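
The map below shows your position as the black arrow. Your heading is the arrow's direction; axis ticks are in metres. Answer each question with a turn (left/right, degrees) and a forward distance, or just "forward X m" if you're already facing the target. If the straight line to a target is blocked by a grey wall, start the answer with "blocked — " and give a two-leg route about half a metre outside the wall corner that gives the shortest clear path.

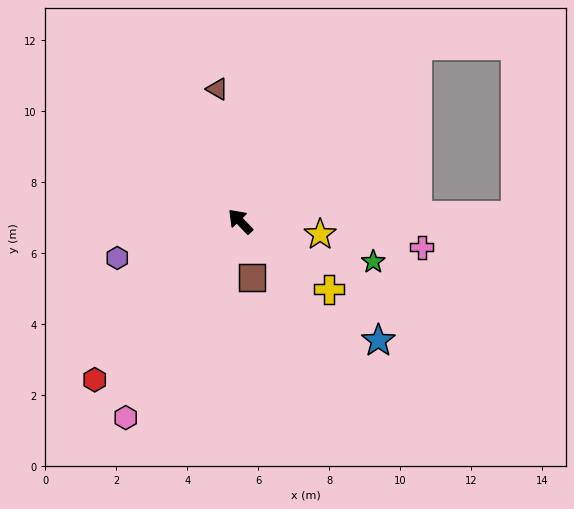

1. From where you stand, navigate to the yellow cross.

turn right 171°, forward 3.2 m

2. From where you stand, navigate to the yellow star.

turn right 143°, forward 2.3 m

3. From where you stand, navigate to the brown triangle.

turn right 34°, forward 3.8 m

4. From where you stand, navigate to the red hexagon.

turn left 94°, forward 6.1 m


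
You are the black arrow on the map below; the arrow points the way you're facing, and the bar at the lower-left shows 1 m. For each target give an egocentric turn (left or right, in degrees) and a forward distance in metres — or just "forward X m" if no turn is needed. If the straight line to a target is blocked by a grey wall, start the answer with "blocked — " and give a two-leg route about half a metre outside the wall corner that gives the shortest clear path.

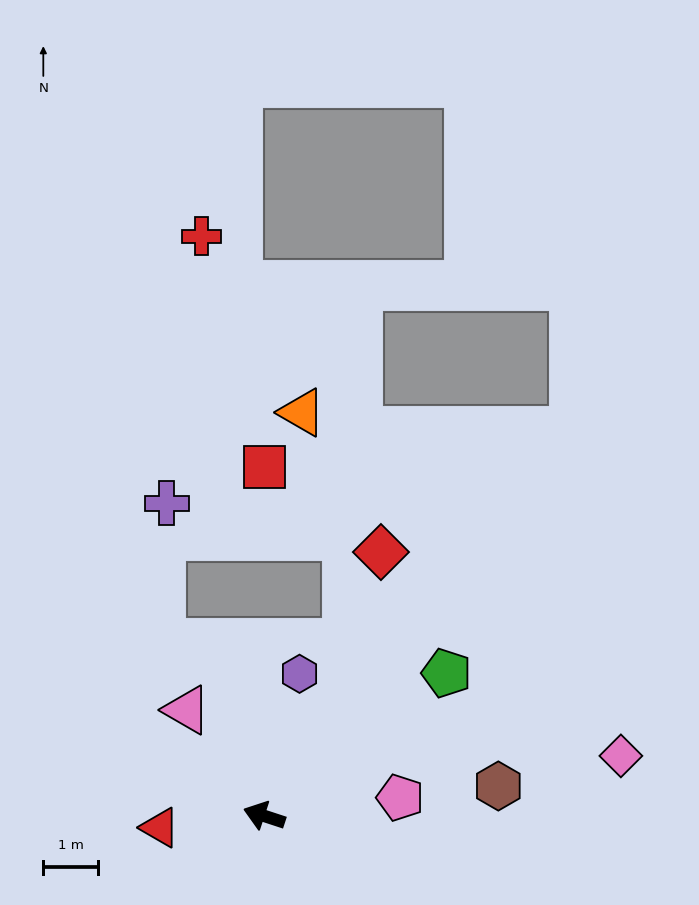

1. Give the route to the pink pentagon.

turn right 154°, forward 2.5 m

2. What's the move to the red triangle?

turn left 25°, forward 1.9 m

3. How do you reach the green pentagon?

turn right 124°, forward 4.3 m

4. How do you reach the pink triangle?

turn right 36°, forward 2.4 m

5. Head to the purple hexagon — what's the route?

turn right 86°, forward 2.7 m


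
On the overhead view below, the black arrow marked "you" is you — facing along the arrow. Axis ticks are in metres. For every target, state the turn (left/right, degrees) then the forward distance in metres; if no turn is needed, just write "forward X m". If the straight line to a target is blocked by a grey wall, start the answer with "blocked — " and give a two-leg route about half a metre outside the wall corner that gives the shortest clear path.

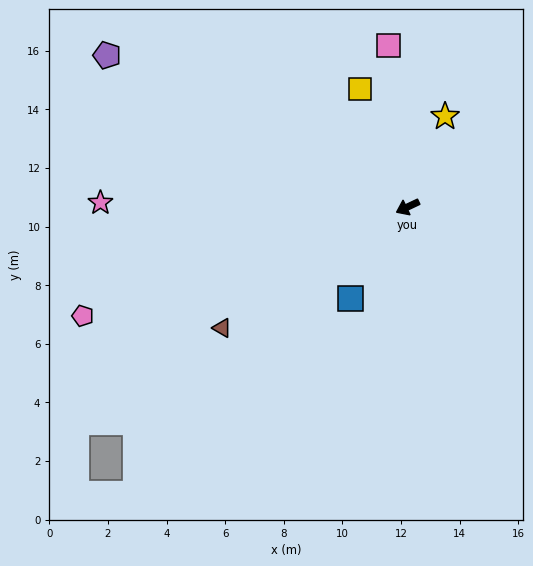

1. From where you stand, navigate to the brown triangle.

turn left 8°, forward 7.6 m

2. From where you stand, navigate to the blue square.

turn left 32°, forward 3.7 m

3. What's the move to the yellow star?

turn right 138°, forward 3.3 m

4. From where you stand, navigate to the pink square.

turn right 109°, forward 5.6 m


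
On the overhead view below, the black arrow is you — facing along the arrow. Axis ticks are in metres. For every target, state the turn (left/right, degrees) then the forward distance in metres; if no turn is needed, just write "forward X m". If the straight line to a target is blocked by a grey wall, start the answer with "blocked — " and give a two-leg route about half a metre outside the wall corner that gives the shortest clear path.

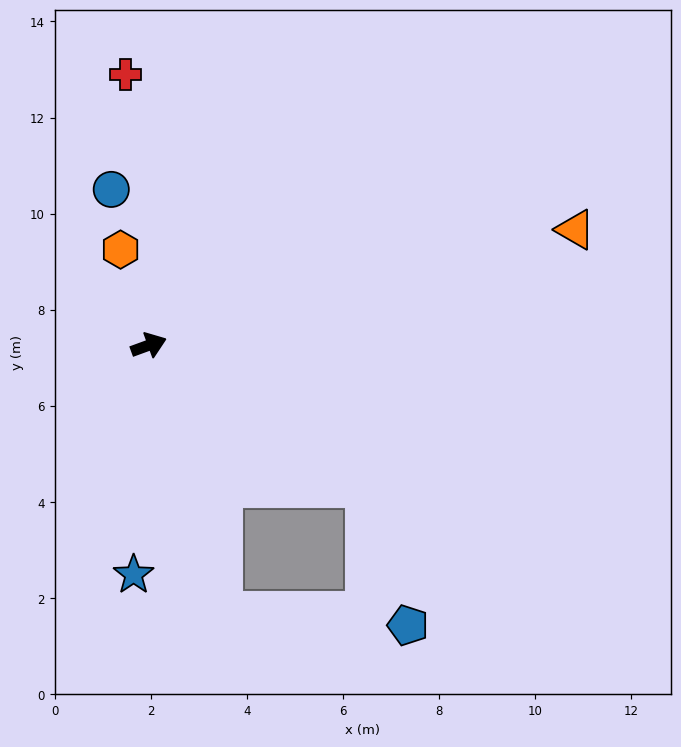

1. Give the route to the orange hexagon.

turn left 86°, forward 2.1 m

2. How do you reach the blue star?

turn right 114°, forward 4.8 m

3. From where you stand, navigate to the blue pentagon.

blocked — turn right 53°, forward 5.4 m, then turn right 40°, forward 3.0 m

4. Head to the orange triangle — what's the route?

turn right 5°, forward 9.2 m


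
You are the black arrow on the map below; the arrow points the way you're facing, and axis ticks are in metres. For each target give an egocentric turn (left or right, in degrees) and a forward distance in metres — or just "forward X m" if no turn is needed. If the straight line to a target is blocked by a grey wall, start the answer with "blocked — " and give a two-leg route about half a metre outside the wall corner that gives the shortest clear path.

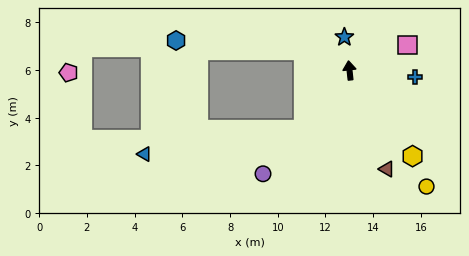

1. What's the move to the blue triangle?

blocked — turn left 136°, forward 3.1 m, then turn right 43°, forward 6.8 m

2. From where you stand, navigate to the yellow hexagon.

turn right 150°, forward 4.5 m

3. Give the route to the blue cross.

turn right 102°, forward 2.8 m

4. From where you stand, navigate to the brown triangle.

turn right 166°, forward 4.4 m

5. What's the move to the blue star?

turn left 3°, forward 1.4 m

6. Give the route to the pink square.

turn right 73°, forward 2.7 m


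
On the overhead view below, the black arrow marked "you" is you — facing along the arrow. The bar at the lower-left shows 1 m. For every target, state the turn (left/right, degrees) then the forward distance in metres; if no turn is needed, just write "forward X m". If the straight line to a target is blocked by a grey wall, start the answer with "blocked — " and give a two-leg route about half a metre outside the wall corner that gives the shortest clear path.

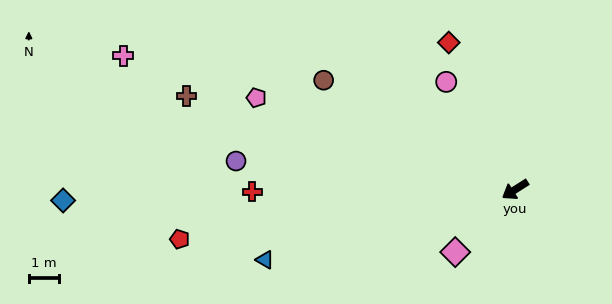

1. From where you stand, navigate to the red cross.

turn right 32°, forward 8.7 m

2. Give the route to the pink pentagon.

turn right 52°, forward 9.1 m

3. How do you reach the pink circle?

turn right 90°, forward 4.2 m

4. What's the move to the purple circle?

turn right 38°, forward 9.2 m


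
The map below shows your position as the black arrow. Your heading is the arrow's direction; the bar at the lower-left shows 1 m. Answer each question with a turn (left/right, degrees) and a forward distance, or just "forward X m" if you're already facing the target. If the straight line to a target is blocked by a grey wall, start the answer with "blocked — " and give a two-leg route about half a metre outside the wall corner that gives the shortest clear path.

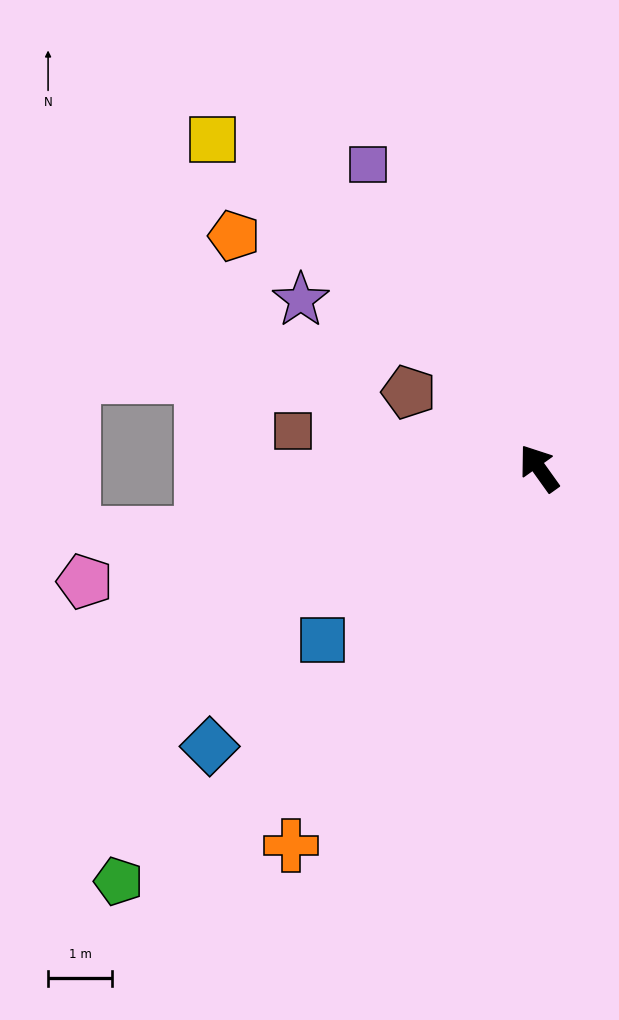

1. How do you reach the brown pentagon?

turn left 24°, forward 2.3 m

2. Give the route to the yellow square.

turn left 9°, forward 7.2 m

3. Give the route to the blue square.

turn left 93°, forward 4.3 m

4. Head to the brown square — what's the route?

turn left 46°, forward 3.9 m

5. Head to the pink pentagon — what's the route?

turn left 68°, forward 7.3 m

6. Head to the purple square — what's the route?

turn right 6°, forward 5.4 m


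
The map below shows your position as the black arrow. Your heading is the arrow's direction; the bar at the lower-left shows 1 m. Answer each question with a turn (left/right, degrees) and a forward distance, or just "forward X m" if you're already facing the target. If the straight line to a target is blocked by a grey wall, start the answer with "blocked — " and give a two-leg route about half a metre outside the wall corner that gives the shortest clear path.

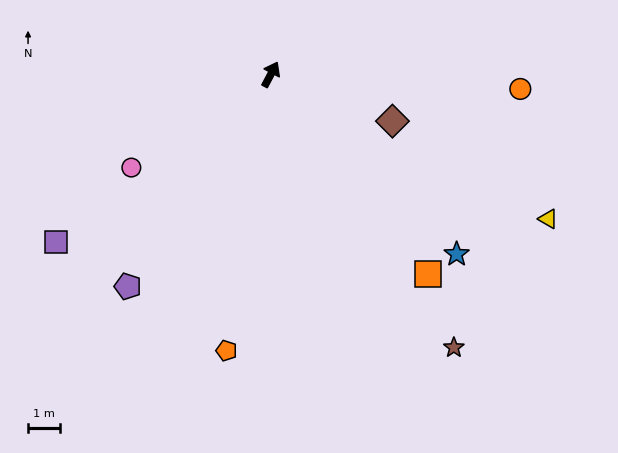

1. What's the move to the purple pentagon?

turn left 174°, forward 8.1 m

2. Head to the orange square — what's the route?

turn right 114°, forward 8.0 m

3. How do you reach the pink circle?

turn left 152°, forward 5.3 m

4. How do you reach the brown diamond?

turn right 83°, forward 4.1 m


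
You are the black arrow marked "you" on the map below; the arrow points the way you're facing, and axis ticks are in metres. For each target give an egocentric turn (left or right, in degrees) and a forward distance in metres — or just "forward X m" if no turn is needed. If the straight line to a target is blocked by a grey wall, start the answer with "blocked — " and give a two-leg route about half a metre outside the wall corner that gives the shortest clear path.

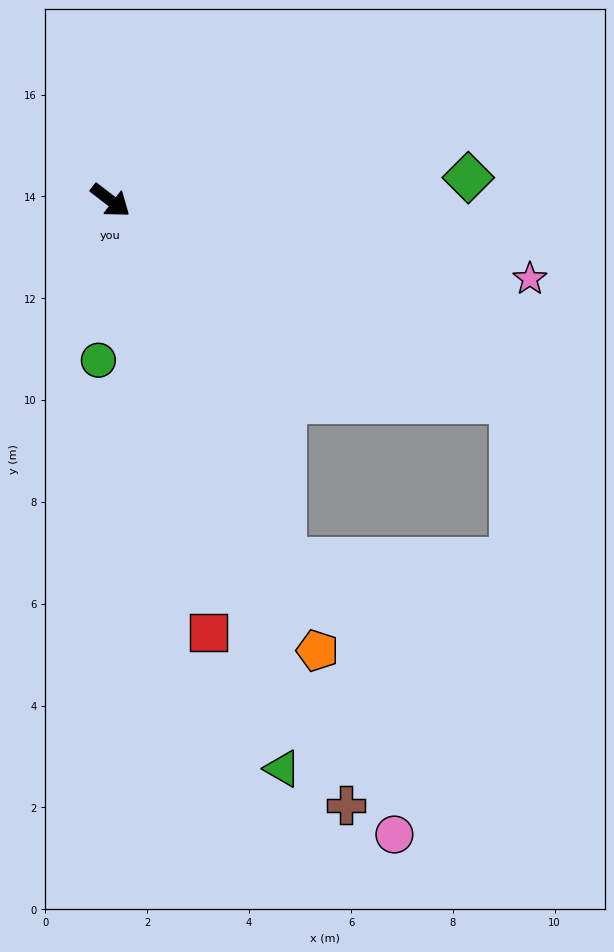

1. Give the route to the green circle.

turn right 57°, forward 3.1 m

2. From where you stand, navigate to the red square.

turn right 40°, forward 8.7 m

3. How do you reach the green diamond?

turn left 41°, forward 7.0 m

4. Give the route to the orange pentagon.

turn right 28°, forward 9.7 m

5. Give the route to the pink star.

turn left 27°, forward 8.4 m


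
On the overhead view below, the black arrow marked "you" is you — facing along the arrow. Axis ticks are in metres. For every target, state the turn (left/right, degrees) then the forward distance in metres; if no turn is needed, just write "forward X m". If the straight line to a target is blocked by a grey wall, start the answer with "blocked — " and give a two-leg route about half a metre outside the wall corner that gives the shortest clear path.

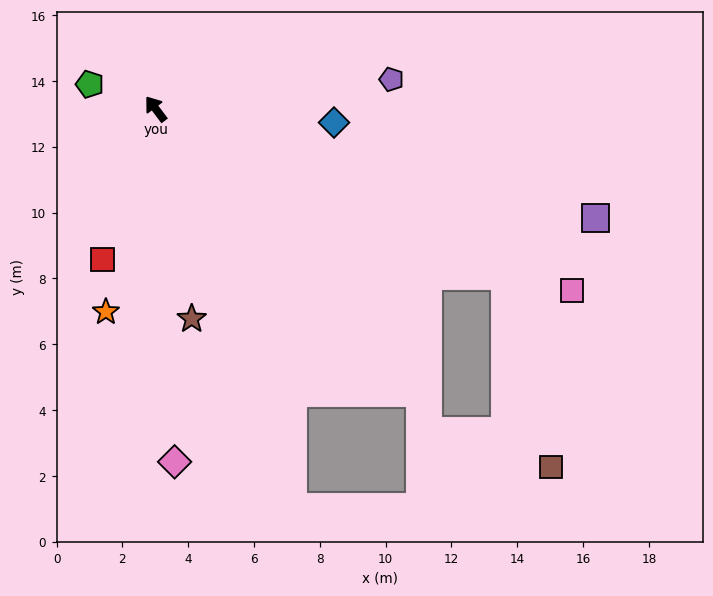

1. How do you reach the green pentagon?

turn left 33°, forward 2.1 m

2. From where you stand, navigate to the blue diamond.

turn right 131°, forward 5.4 m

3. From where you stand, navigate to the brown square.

blocked — turn right 153°, forward 11.8 m, then turn right 50°, forward 5.9 m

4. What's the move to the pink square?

turn right 151°, forward 13.8 m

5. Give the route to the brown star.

turn left 153°, forward 6.5 m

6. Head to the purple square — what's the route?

turn right 141°, forward 13.8 m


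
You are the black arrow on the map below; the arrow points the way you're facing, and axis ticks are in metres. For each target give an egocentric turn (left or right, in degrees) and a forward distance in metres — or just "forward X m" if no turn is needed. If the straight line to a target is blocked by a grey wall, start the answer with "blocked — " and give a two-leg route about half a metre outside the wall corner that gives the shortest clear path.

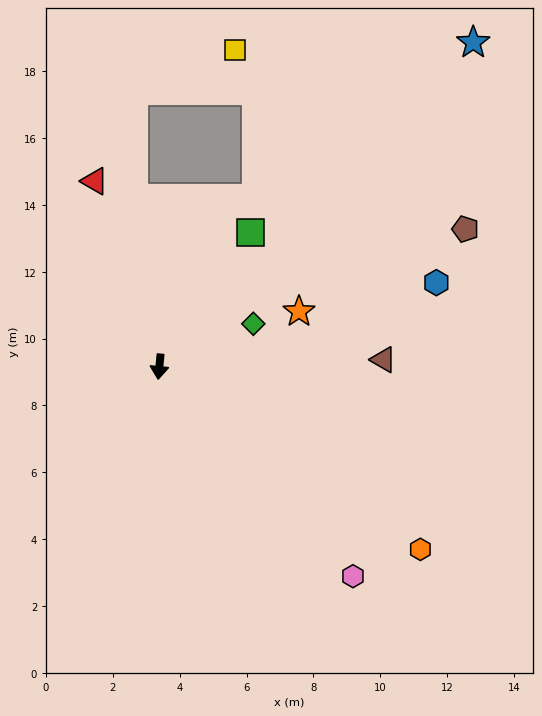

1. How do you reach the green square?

turn left 151°, forward 4.8 m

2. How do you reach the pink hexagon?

turn left 48°, forward 8.5 m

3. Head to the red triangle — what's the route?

turn right 155°, forward 5.9 m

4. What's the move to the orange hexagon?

turn left 61°, forward 9.5 m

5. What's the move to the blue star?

turn left 142°, forward 13.5 m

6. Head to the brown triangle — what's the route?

turn left 97°, forward 6.7 m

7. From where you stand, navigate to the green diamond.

turn left 120°, forward 3.1 m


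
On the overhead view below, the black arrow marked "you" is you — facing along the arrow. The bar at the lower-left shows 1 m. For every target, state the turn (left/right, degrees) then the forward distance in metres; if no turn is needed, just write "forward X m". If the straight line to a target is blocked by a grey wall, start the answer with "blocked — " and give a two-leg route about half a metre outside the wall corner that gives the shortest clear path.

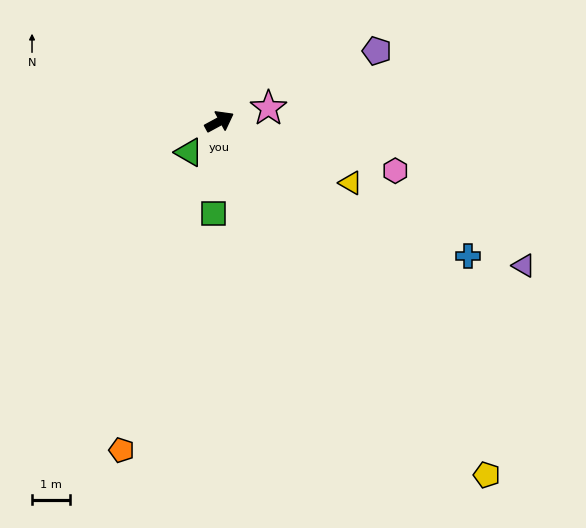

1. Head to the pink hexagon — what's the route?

turn right 44°, forward 4.8 m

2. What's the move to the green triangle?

turn right 163°, forward 1.1 m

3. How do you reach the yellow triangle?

turn right 54°, forward 3.8 m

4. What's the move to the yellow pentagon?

turn right 81°, forward 11.6 m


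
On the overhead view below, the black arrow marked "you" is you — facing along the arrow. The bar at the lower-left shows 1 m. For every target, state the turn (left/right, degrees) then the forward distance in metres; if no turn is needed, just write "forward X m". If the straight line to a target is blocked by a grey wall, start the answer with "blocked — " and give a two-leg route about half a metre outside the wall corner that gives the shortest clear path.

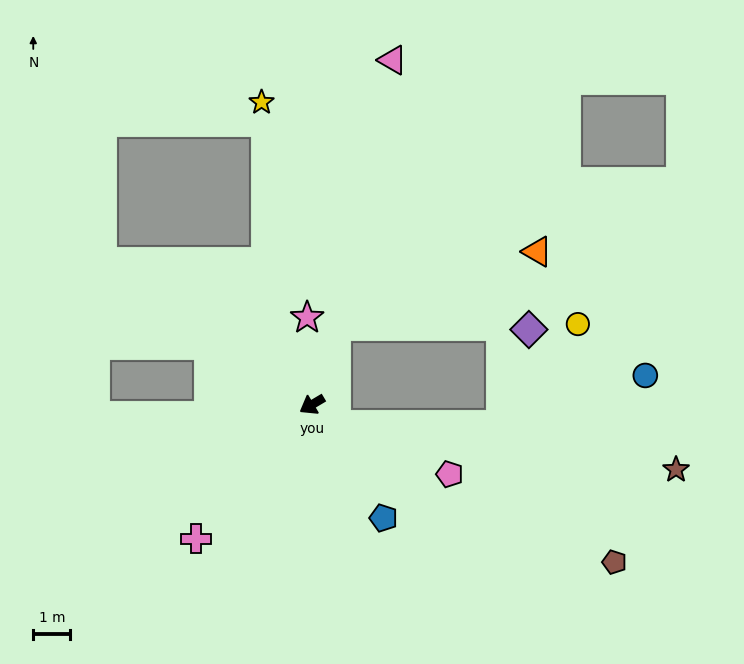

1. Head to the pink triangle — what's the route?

turn right 134°, forward 9.5 m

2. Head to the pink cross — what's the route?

turn left 18°, forward 4.8 m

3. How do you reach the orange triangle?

blocked — turn right 137°, forward 2.2 m, then turn right 54°, forward 5.8 m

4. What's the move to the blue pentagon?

turn left 91°, forward 3.6 m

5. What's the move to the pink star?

turn right 118°, forward 2.4 m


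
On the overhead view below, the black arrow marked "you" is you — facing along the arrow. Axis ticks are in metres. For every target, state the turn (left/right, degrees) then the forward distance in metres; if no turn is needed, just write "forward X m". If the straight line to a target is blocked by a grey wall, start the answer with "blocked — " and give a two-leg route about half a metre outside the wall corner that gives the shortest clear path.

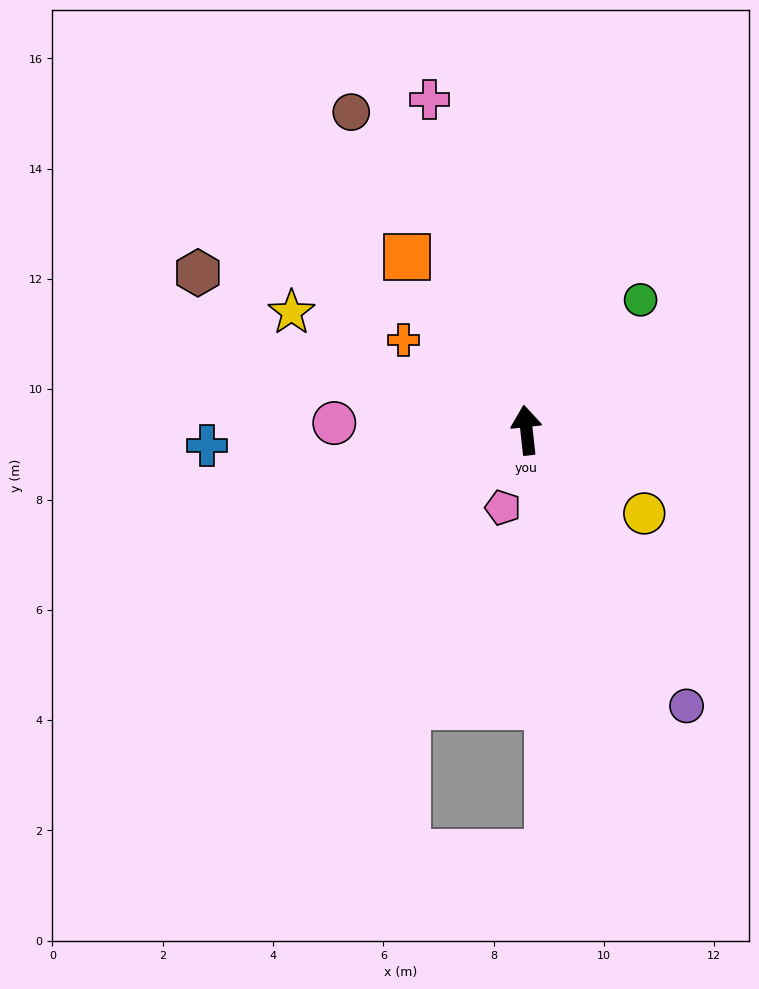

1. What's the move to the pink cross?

turn left 10°, forward 6.2 m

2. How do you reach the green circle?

turn right 47°, forward 3.1 m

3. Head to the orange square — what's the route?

turn left 28°, forward 3.8 m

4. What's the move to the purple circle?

turn right 156°, forward 5.8 m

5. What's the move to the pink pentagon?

turn left 157°, forward 1.5 m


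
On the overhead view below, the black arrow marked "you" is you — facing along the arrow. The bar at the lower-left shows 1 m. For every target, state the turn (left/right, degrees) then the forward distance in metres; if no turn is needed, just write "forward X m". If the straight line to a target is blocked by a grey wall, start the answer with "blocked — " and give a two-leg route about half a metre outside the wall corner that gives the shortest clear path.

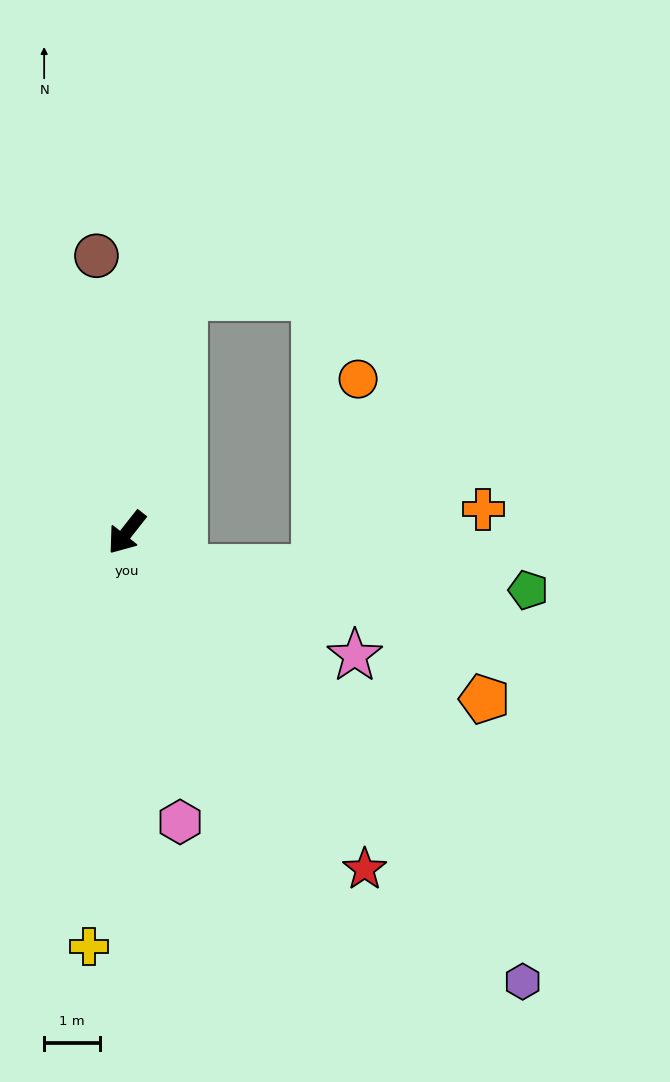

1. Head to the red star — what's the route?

turn left 74°, forward 7.4 m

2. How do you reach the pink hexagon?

turn left 49°, forward 5.3 m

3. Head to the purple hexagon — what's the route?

turn left 80°, forward 10.7 m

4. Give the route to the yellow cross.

turn left 33°, forward 7.4 m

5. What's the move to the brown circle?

turn right 135°, forward 5.0 m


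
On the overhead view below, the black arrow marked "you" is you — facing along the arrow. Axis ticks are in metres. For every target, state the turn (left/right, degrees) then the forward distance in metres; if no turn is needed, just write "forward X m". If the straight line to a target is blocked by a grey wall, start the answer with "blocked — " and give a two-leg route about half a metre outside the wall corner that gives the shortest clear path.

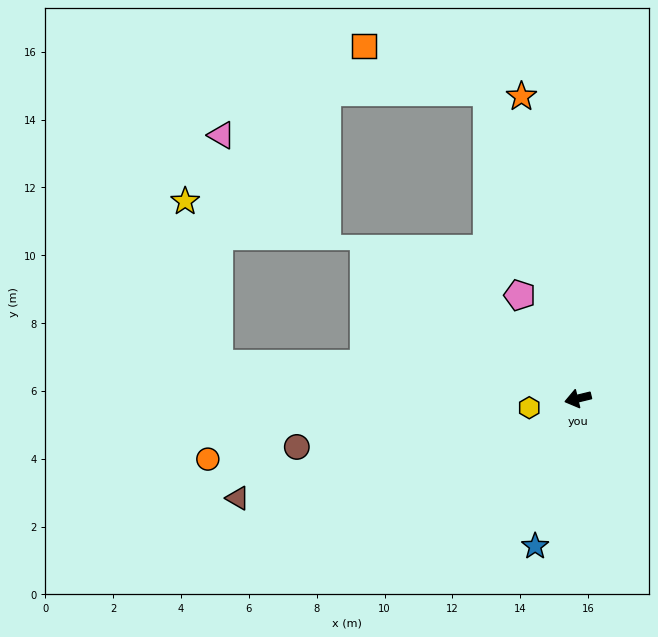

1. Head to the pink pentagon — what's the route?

turn right 74°, forward 3.5 m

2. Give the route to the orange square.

blocked — turn right 87°, forward 9.4 m, then turn left 53°, forward 3.9 m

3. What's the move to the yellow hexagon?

turn right 3°, forward 1.5 m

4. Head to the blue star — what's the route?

turn left 60°, forward 4.5 m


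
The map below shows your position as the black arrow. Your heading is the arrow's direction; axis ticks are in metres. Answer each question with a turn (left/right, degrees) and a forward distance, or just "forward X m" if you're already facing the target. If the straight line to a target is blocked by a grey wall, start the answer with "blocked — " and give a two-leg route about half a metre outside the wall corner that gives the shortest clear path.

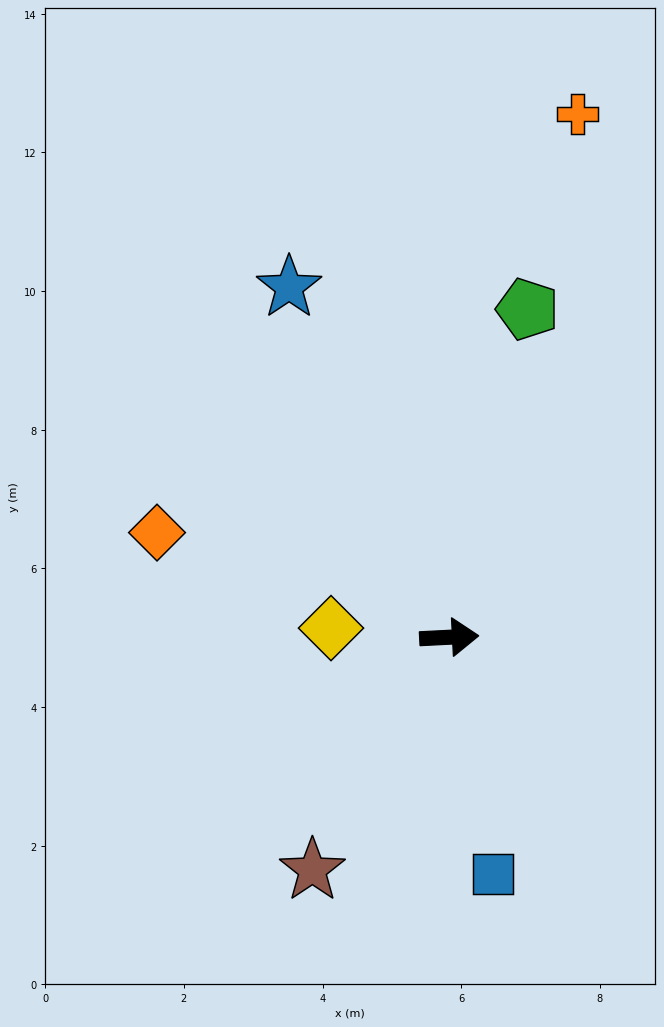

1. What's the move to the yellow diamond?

turn left 173°, forward 1.7 m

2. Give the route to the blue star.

turn left 112°, forward 5.6 m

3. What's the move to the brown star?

turn right 123°, forward 3.9 m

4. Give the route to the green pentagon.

turn left 74°, forward 4.9 m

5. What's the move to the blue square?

turn right 82°, forward 3.5 m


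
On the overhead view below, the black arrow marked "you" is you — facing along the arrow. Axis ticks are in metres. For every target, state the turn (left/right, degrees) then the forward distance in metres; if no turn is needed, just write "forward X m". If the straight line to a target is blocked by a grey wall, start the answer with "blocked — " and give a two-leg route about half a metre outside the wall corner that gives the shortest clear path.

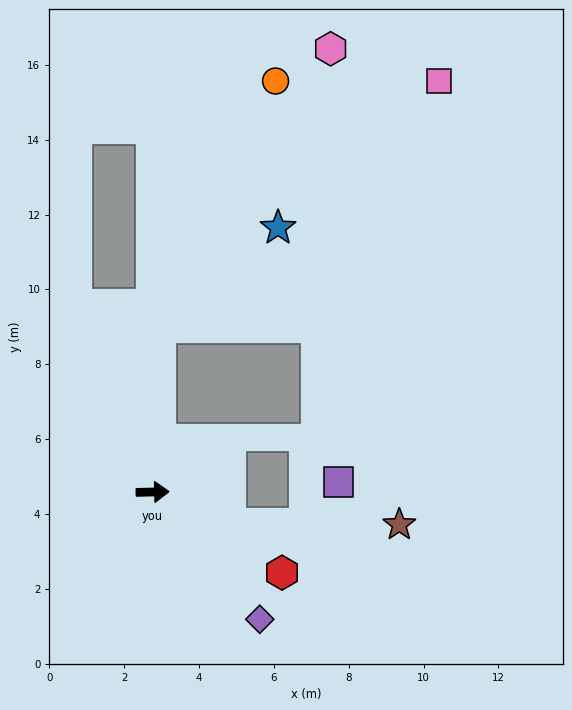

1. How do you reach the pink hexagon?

blocked — turn left 86°, forward 4.4 m, then turn right 29°, forward 8.7 m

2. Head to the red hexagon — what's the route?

turn right 33°, forward 4.1 m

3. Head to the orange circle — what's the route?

blocked — turn left 86°, forward 4.4 m, then turn right 22°, forward 7.2 m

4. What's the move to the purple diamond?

turn right 51°, forward 4.4 m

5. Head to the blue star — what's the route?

blocked — turn left 86°, forward 4.4 m, then turn right 47°, forward 4.1 m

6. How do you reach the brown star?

blocked — turn right 24°, forward 2.2 m, then turn left 22°, forward 4.5 m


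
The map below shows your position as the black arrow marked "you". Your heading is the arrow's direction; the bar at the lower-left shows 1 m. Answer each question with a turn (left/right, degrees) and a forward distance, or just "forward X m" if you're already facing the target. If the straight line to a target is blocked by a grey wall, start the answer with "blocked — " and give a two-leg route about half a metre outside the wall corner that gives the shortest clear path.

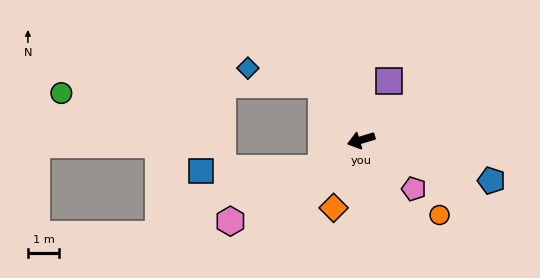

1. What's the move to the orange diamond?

turn left 51°, forward 2.3 m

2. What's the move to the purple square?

turn right 132°, forward 2.1 m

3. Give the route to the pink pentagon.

turn left 120°, forward 2.3 m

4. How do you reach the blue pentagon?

turn left 146°, forward 4.4 m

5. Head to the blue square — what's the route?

blocked — turn left 18°, forward 1.6 m, then turn right 33°, forward 3.8 m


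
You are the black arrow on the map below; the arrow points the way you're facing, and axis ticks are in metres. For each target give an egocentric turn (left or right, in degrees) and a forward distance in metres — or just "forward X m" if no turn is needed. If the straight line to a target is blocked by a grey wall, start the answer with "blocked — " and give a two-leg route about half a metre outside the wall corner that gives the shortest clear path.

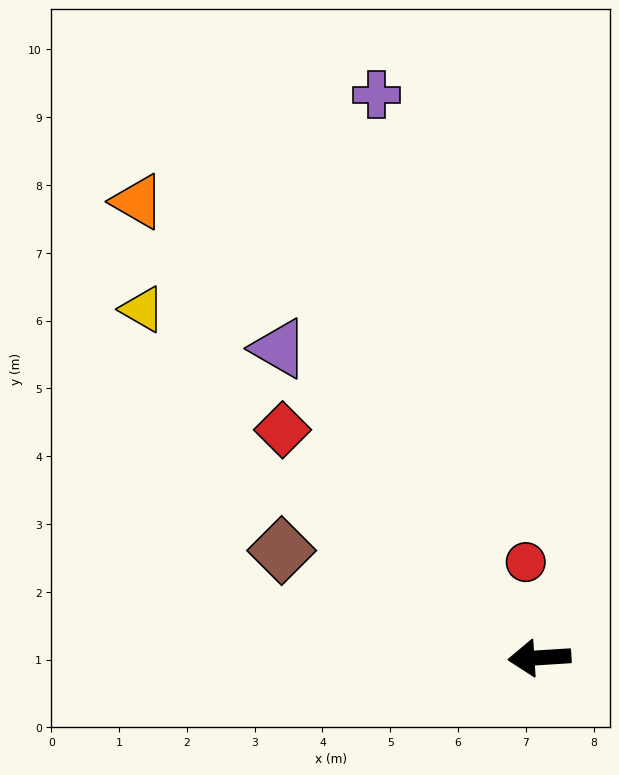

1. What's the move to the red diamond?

turn right 45°, forward 5.1 m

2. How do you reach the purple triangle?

turn right 54°, forward 6.0 m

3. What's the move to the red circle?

turn right 85°, forward 1.4 m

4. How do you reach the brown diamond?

turn right 26°, forward 4.1 m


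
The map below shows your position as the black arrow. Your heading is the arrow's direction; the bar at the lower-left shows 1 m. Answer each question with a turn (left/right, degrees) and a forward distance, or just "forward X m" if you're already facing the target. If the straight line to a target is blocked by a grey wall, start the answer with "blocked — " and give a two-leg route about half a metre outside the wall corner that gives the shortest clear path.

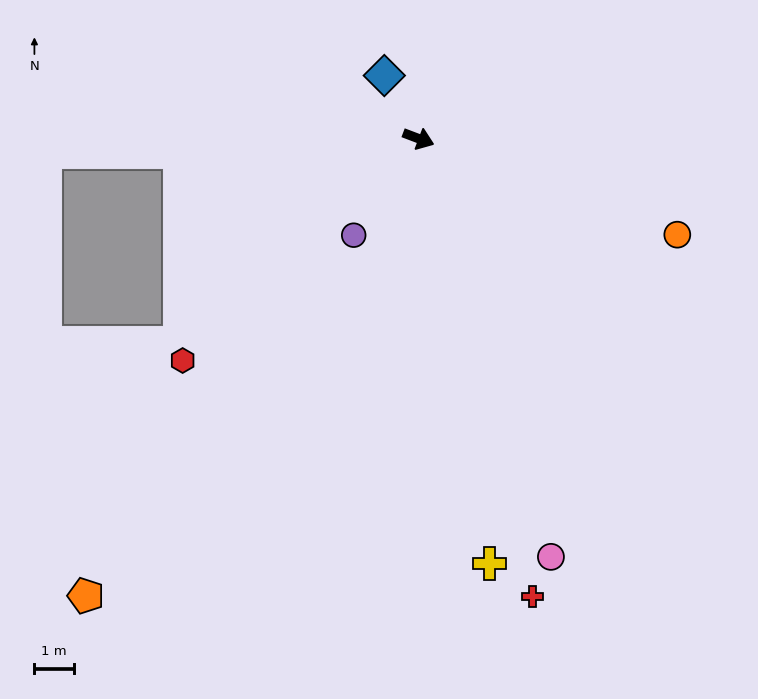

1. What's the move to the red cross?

turn right 55°, forward 11.9 m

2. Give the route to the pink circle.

turn right 52°, forward 11.1 m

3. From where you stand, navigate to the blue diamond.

turn left 139°, forward 1.8 m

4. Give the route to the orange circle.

forward 7.0 m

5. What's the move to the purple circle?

turn right 103°, forward 2.9 m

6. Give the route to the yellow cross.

turn right 60°, forward 10.9 m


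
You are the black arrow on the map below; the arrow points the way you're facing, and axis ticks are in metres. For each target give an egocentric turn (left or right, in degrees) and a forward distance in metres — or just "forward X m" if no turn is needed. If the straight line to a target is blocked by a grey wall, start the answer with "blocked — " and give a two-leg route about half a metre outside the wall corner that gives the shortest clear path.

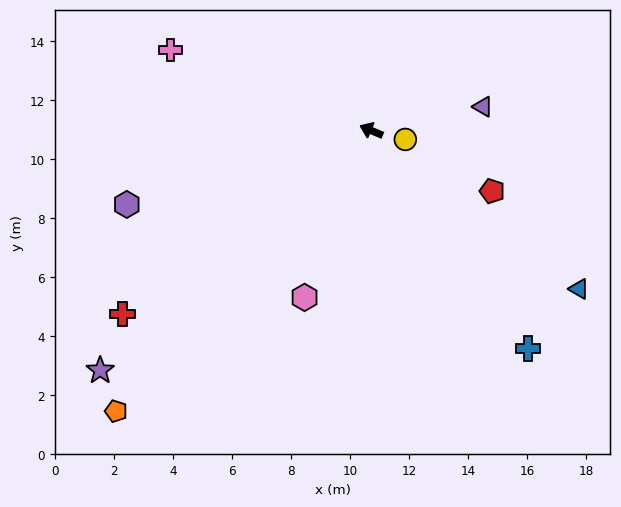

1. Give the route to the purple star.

turn left 65°, forward 12.3 m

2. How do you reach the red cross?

turn left 60°, forward 10.5 m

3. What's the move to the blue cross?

turn left 149°, forward 9.1 m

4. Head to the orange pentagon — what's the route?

turn left 71°, forward 12.9 m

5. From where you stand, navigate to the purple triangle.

turn right 145°, forward 3.9 m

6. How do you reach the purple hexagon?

turn left 40°, forward 8.7 m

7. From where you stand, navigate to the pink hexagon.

turn left 91°, forward 6.1 m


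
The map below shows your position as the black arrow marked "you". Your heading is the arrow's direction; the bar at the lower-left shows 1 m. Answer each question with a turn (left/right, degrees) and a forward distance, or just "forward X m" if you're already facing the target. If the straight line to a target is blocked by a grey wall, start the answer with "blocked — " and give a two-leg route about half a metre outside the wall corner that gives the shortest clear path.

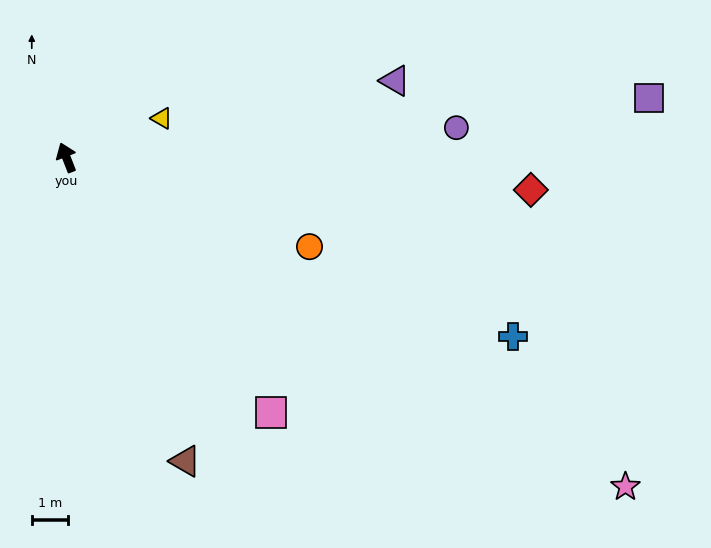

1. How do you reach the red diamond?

turn right 115°, forward 12.9 m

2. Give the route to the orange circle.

turn right 131°, forward 7.2 m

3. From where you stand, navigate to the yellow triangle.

turn right 89°, forward 2.9 m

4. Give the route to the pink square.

turn right 162°, forward 9.1 m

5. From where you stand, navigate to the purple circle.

turn right 107°, forward 10.8 m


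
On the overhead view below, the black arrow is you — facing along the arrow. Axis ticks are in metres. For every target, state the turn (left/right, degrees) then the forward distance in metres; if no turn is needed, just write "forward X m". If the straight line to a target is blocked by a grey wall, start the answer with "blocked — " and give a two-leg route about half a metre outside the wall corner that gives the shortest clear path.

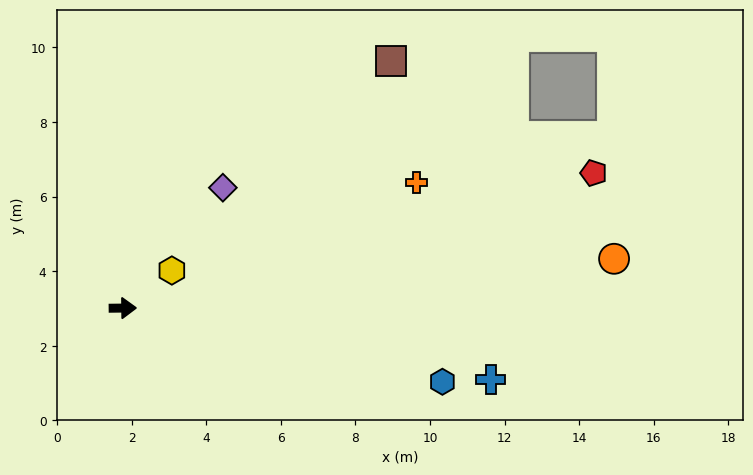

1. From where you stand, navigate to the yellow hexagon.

turn left 37°, forward 1.7 m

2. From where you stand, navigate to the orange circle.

turn left 5°, forward 13.2 m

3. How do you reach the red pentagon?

turn left 15°, forward 13.1 m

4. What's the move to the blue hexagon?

turn right 14°, forward 8.8 m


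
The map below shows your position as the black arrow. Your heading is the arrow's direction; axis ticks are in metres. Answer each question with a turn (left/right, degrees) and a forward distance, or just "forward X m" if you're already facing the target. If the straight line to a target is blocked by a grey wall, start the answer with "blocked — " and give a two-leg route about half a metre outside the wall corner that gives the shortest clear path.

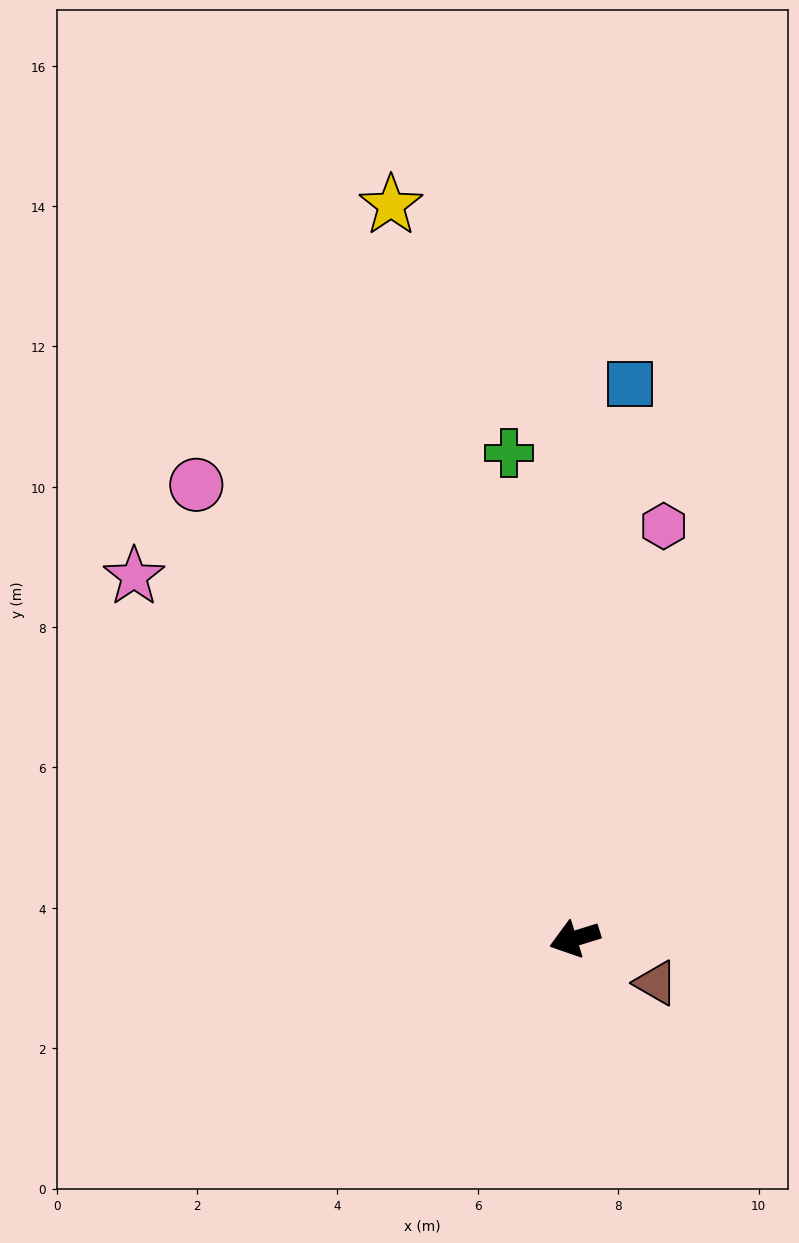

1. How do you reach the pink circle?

turn right 67°, forward 8.4 m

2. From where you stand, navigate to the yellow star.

turn right 93°, forward 10.8 m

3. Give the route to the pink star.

turn right 57°, forward 8.1 m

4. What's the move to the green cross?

turn right 100°, forward 7.0 m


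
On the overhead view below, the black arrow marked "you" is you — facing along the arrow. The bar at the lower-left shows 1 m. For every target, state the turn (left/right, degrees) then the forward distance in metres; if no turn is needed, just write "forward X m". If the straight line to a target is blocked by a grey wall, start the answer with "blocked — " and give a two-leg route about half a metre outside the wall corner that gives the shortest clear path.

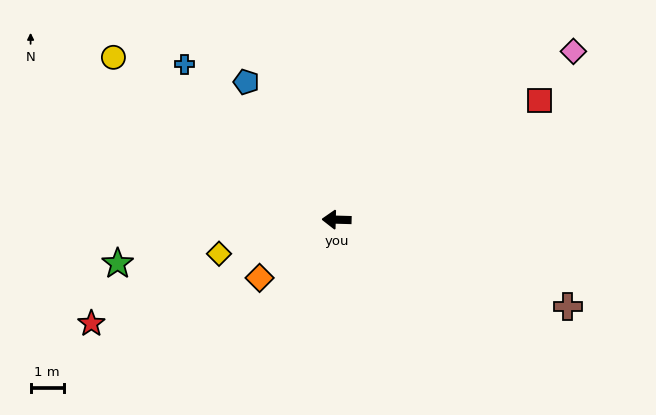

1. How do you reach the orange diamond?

turn left 39°, forward 2.9 m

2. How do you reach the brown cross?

turn left 161°, forward 7.4 m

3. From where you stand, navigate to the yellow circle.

turn right 34°, forward 8.3 m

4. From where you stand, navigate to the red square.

turn right 148°, forward 7.1 m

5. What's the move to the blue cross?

turn right 44°, forward 6.5 m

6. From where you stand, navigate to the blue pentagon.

turn right 55°, forward 4.9 m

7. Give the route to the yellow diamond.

turn left 18°, forward 3.7 m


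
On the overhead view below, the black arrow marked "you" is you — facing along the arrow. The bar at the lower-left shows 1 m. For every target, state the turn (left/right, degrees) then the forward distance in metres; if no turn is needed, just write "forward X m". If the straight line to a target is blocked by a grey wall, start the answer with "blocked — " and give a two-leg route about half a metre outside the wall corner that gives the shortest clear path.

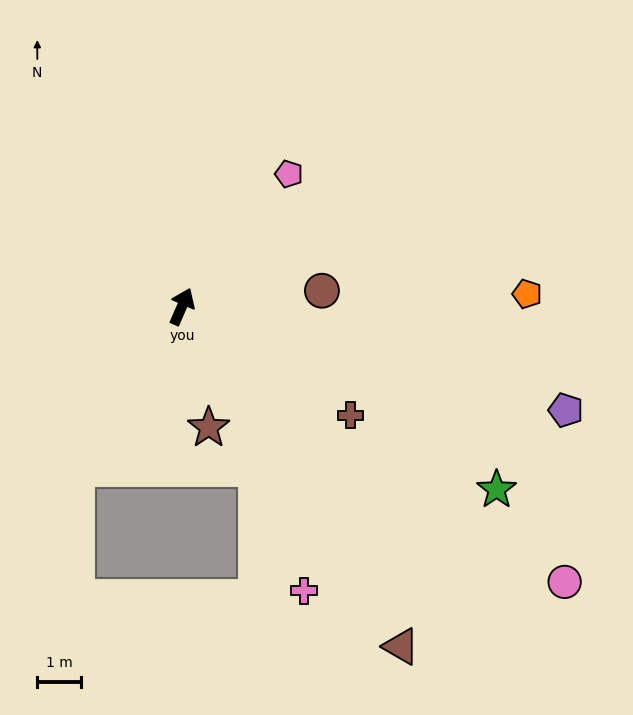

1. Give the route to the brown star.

turn right 144°, forward 2.8 m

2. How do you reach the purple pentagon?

turn right 82°, forward 9.1 m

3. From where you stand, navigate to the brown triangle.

turn right 124°, forward 9.3 m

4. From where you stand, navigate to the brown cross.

turn right 99°, forward 4.6 m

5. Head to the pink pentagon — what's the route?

turn right 15°, forward 3.9 m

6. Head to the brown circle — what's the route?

turn right 60°, forward 3.2 m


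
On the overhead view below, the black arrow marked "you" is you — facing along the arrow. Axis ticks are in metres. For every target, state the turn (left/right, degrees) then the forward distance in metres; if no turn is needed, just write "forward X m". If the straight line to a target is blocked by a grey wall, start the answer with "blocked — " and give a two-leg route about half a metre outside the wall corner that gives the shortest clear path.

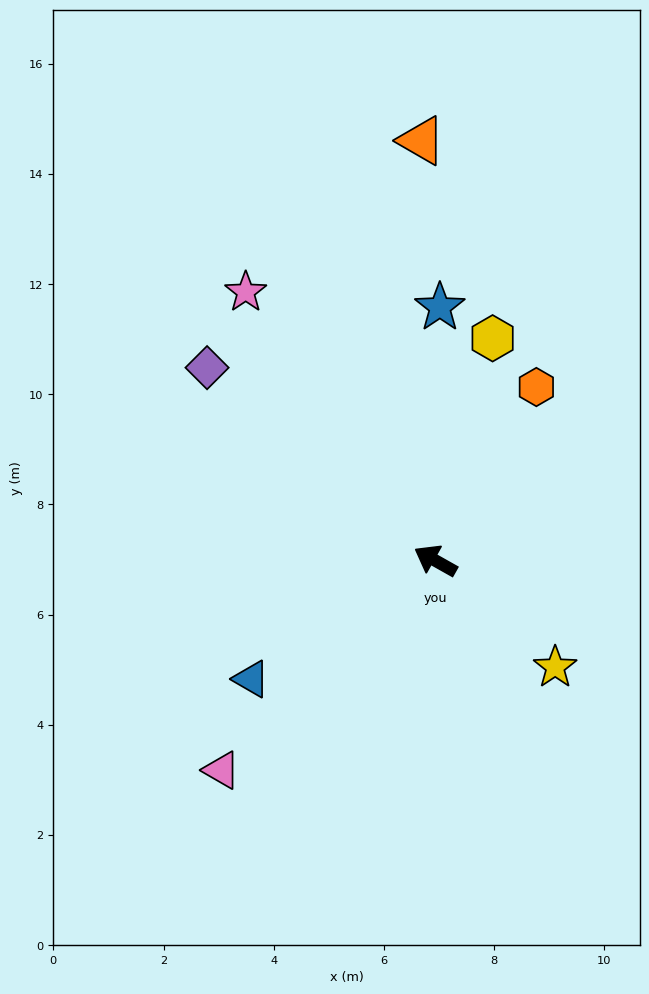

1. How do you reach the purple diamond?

turn right 11°, forward 5.4 m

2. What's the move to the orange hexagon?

turn right 91°, forward 3.6 m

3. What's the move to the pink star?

turn right 25°, forward 6.0 m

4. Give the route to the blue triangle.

turn left 62°, forward 4.0 m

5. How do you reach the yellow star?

turn left 168°, forward 2.9 m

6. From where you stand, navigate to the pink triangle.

turn left 74°, forward 5.4 m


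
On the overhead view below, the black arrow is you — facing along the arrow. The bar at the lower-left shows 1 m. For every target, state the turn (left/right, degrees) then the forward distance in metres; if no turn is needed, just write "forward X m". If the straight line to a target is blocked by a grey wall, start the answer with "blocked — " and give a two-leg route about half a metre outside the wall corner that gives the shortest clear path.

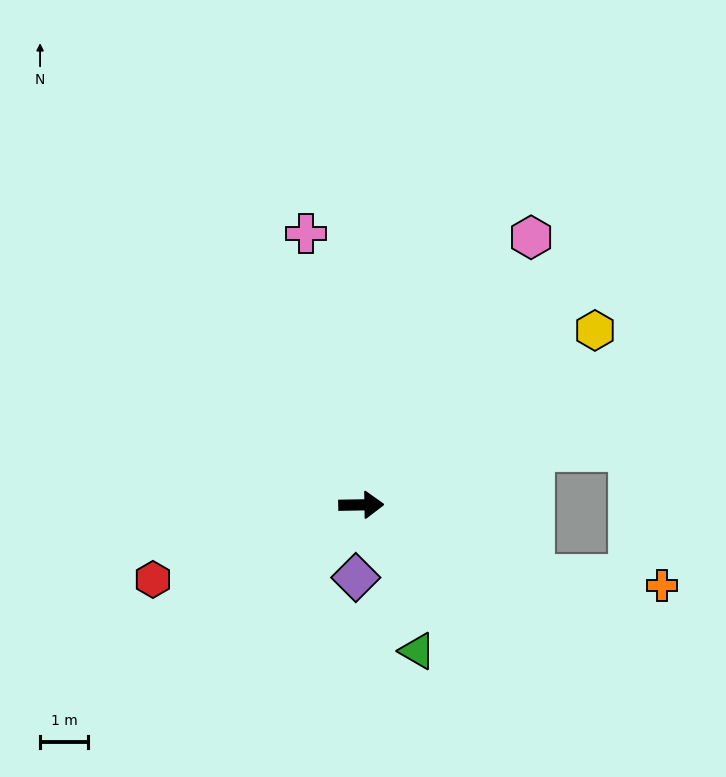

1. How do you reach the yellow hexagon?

turn left 36°, forward 6.0 m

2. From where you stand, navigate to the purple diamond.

turn right 95°, forward 1.5 m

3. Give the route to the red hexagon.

turn right 161°, forward 4.6 m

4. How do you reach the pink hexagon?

turn left 57°, forward 6.6 m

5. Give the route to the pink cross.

turn left 101°, forward 5.7 m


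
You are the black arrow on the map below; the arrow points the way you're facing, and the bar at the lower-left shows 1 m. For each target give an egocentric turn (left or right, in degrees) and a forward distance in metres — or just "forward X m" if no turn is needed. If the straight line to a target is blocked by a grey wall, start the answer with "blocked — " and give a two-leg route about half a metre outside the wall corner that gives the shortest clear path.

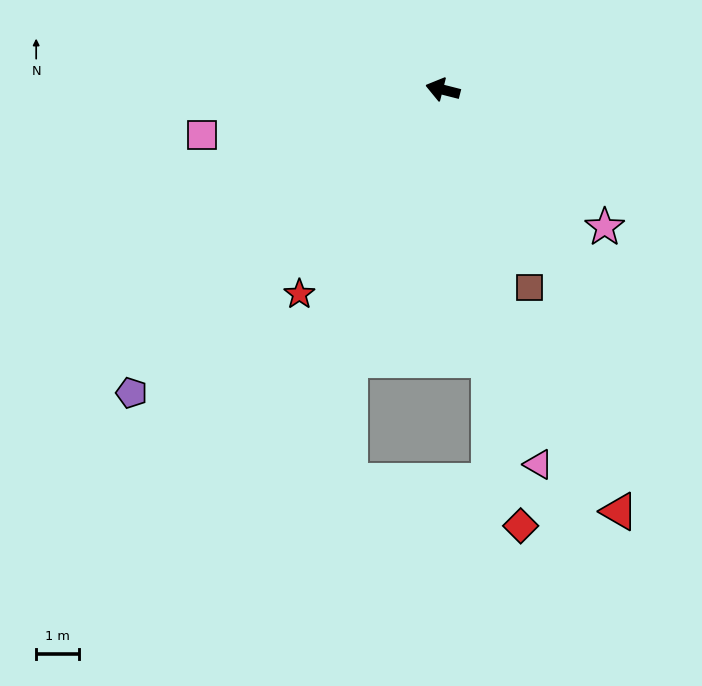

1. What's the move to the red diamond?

turn left 114°, forward 10.3 m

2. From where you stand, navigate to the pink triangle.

turn left 119°, forward 9.0 m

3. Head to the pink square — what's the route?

turn left 25°, forward 5.7 m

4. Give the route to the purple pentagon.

turn left 59°, forward 10.1 m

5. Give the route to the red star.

turn left 69°, forward 5.8 m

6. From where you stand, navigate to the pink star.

turn left 154°, forward 4.9 m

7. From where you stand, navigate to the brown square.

turn left 128°, forward 5.0 m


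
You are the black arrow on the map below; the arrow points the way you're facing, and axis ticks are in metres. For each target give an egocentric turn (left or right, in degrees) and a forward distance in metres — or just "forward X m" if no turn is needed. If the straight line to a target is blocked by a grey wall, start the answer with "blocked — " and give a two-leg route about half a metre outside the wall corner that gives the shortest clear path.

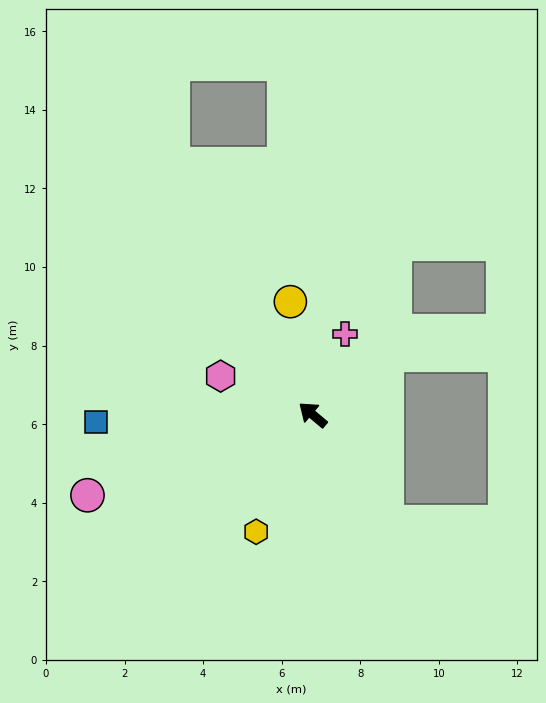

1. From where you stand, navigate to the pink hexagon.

turn left 17°, forward 2.5 m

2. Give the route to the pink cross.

turn right 72°, forward 2.2 m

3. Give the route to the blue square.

turn left 42°, forward 5.5 m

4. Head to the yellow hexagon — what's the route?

turn left 104°, forward 3.3 m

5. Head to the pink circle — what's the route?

turn left 60°, forward 6.1 m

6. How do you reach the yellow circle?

turn right 39°, forward 2.9 m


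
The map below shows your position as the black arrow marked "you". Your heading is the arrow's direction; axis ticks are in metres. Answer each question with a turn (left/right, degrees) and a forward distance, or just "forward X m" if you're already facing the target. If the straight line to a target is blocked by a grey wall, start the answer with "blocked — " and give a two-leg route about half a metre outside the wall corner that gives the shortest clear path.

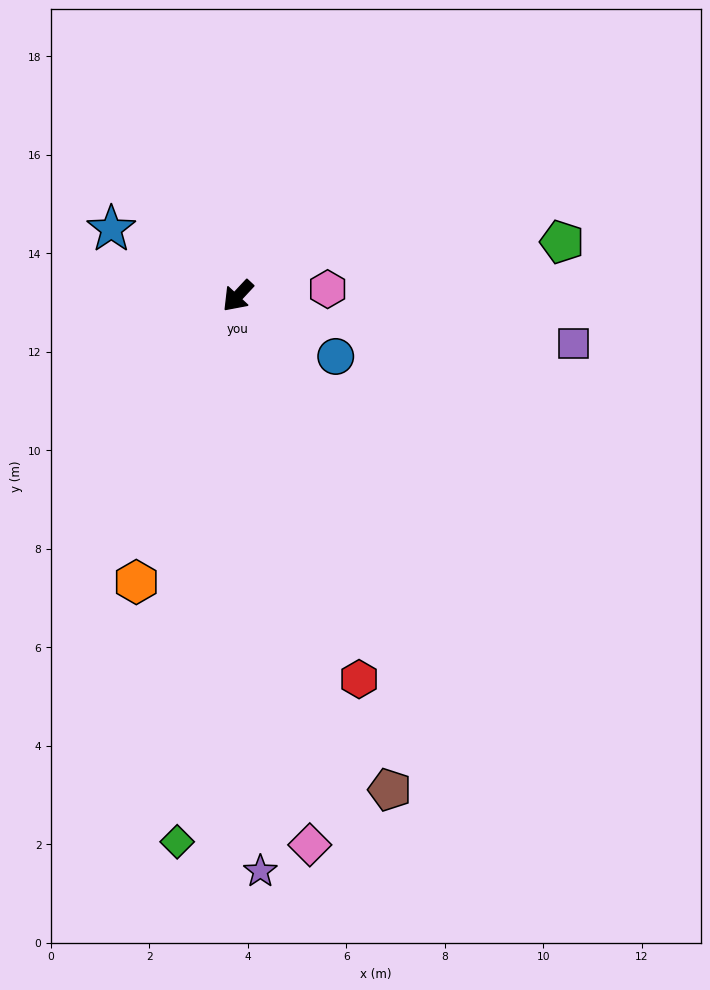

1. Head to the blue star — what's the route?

turn right 75°, forward 2.9 m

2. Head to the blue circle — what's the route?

turn left 101°, forward 2.3 m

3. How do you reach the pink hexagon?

turn left 137°, forward 1.8 m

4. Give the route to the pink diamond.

turn left 50°, forward 11.2 m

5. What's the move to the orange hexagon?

turn left 23°, forward 6.2 m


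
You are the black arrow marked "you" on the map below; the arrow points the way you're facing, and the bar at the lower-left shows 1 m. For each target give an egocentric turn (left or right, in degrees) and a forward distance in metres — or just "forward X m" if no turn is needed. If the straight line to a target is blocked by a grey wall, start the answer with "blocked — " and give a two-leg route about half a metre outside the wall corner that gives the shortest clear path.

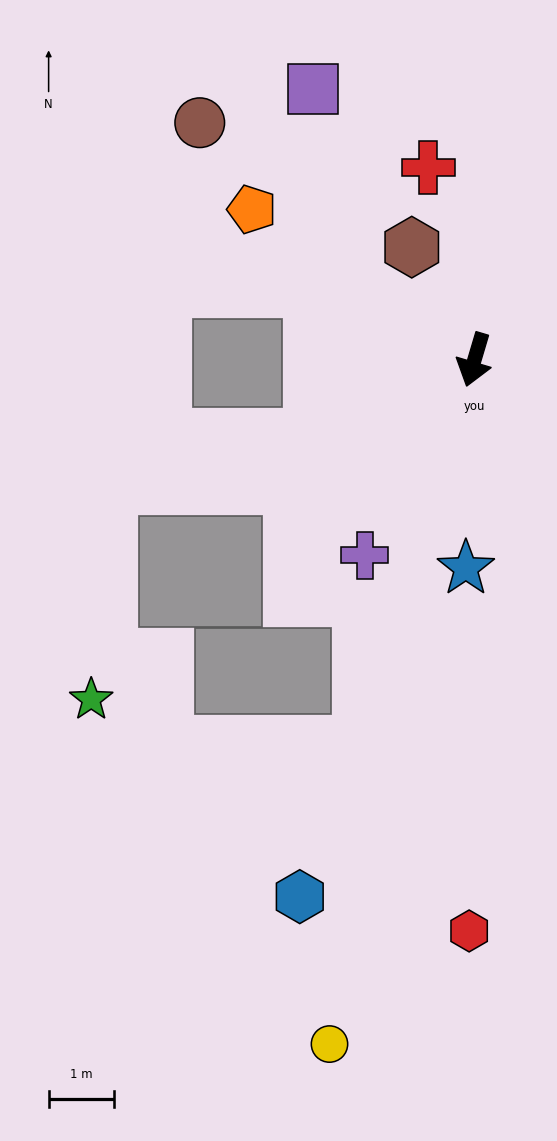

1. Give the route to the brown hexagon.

turn right 134°, forward 2.0 m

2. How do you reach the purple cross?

turn right 13°, forward 3.4 m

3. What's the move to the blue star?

turn left 14°, forward 3.2 m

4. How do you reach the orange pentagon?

turn right 108°, forward 4.1 m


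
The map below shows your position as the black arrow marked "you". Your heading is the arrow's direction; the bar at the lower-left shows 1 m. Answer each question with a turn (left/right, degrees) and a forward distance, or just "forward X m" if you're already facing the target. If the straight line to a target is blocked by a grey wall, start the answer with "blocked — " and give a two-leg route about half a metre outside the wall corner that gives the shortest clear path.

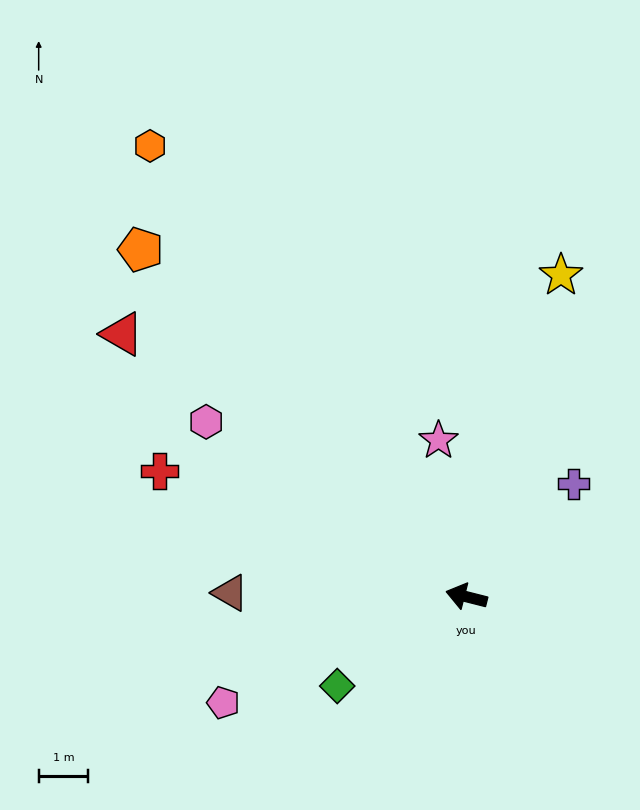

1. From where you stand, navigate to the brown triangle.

turn left 13°, forward 4.8 m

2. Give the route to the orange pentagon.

turn right 33°, forward 9.6 m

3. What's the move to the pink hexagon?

turn right 20°, forward 6.3 m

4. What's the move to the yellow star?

turn right 92°, forward 6.8 m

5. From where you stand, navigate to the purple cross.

turn right 119°, forward 3.1 m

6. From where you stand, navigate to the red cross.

turn right 8°, forward 6.7 m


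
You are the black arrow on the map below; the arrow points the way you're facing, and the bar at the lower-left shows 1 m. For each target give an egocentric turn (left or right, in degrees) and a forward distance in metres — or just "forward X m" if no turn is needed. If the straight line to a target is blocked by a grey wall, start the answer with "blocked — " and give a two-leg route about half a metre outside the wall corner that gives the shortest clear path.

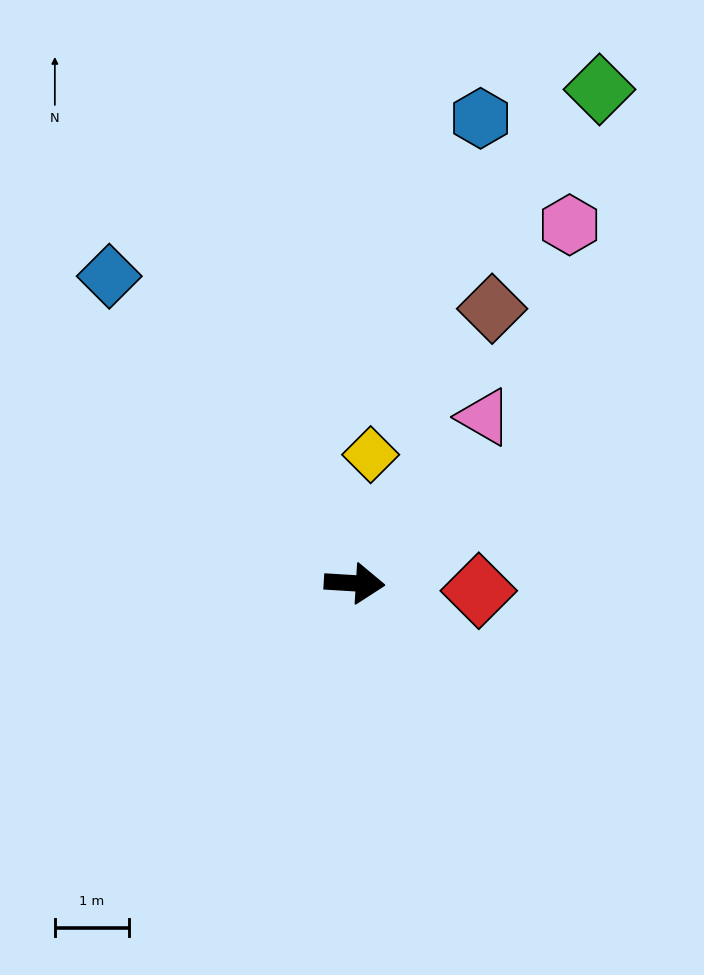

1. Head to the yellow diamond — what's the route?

turn left 86°, forward 1.7 m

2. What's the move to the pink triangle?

turn left 56°, forward 2.8 m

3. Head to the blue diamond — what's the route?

turn left 132°, forward 5.3 m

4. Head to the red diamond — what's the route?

forward 1.7 m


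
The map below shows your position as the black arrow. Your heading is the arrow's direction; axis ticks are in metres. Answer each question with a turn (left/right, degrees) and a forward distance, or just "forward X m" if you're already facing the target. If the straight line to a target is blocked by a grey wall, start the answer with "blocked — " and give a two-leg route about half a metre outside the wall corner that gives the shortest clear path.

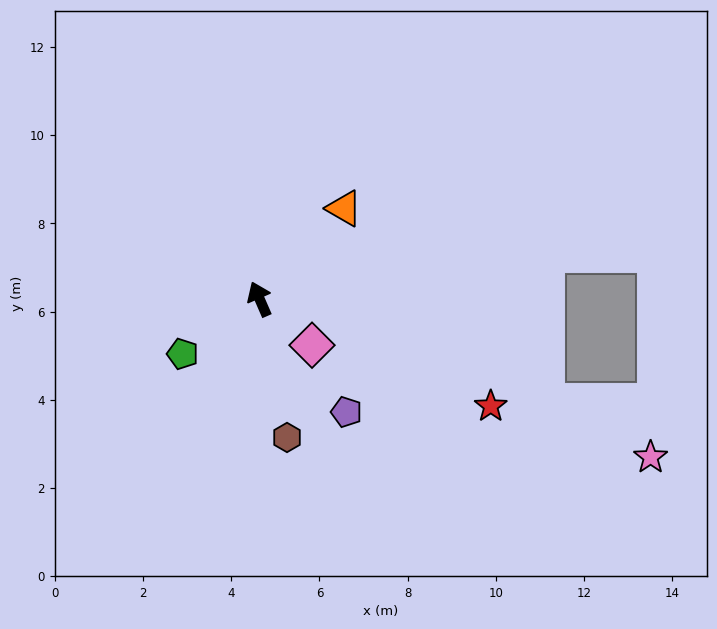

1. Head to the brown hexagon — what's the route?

turn left 168°, forward 3.2 m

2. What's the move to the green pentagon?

turn left 102°, forward 2.1 m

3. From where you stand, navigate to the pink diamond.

turn right 155°, forward 1.6 m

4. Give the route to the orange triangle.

turn right 66°, forward 2.8 m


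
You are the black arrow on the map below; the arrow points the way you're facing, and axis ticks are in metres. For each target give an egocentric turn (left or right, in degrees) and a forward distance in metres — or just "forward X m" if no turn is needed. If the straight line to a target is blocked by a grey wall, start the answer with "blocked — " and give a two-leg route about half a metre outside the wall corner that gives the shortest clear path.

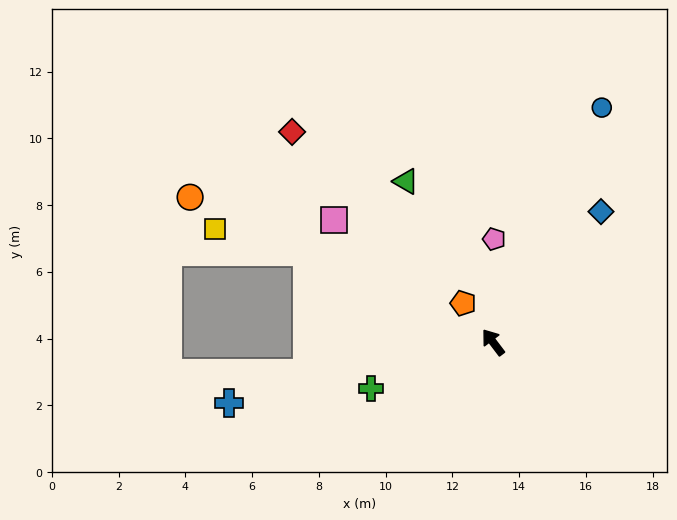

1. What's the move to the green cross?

turn left 74°, forward 3.9 m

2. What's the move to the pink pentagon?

turn right 38°, forward 3.1 m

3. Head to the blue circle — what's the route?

turn right 62°, forward 7.7 m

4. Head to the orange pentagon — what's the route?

forward 1.5 m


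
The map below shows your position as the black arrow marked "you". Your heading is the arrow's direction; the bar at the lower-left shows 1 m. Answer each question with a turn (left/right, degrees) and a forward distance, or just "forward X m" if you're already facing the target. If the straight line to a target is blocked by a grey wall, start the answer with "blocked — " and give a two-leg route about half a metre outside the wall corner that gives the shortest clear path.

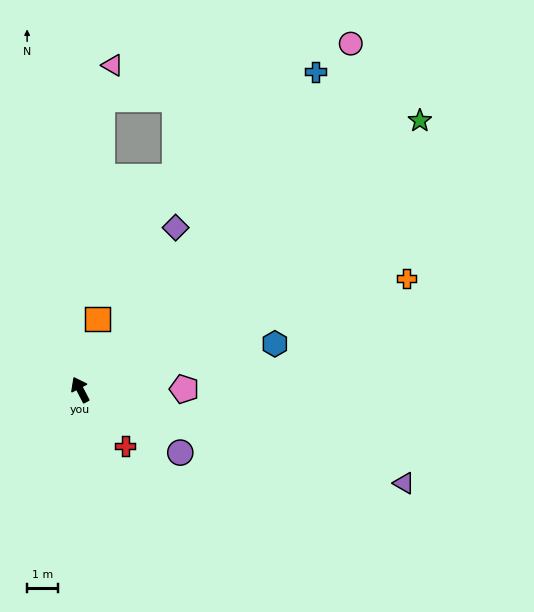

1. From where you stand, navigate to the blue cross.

turn right 64°, forward 13.0 m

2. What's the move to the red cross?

turn right 169°, forward 2.4 m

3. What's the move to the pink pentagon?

turn right 117°, forward 3.4 m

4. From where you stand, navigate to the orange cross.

turn right 99°, forward 11.3 m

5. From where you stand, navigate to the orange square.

turn right 41°, forward 2.4 m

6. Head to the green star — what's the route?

turn right 79°, forward 14.2 m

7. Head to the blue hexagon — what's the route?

turn right 104°, forward 6.6 m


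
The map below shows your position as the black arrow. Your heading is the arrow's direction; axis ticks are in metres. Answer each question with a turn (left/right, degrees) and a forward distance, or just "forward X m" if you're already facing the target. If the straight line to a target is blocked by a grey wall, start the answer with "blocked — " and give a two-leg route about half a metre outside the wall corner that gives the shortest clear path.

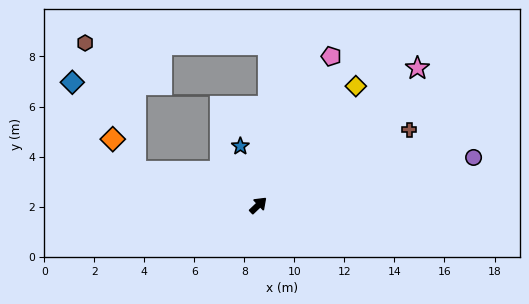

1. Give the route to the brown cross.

turn right 17°, forward 6.7 m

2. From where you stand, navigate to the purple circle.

turn right 31°, forward 8.8 m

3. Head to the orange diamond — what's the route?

blocked — turn left 121°, forward 5.1 m, then turn right 39°, forward 1.6 m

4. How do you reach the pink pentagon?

turn left 20°, forward 6.6 m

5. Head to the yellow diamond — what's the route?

turn left 7°, forward 6.2 m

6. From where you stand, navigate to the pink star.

turn right 3°, forward 8.4 m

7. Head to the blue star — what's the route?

turn left 63°, forward 2.5 m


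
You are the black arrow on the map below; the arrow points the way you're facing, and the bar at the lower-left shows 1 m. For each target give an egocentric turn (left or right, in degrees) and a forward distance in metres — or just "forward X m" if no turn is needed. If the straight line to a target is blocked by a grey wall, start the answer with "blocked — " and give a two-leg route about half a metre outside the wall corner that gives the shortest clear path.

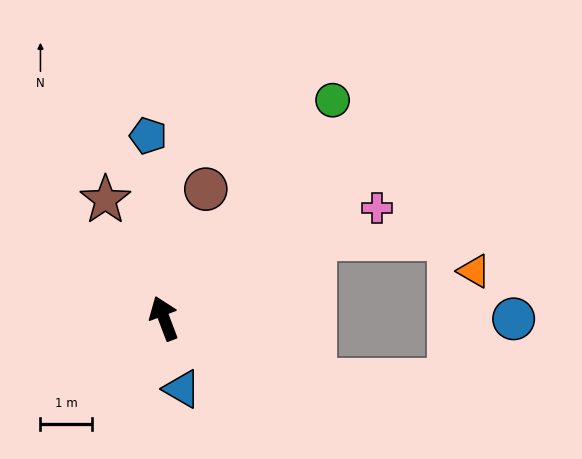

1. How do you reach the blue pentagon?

turn right 16°, forward 3.5 m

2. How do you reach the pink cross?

turn right 83°, forward 4.6 m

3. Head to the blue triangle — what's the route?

turn left 174°, forward 1.4 m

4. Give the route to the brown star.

turn left 6°, forward 2.6 m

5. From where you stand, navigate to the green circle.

turn right 58°, forward 5.3 m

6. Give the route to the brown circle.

turn right 39°, forward 2.6 m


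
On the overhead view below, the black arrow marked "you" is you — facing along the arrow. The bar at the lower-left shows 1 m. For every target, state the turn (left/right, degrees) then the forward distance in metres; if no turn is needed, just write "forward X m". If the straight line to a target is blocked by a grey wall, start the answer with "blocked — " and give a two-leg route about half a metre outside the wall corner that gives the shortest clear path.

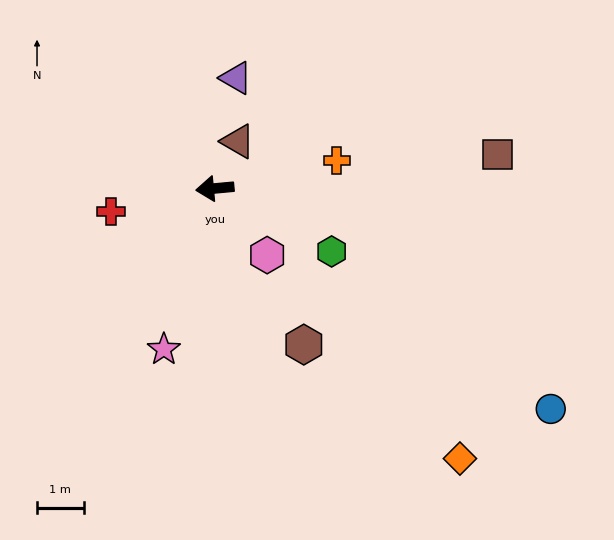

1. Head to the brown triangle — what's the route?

turn right 121°, forward 1.1 m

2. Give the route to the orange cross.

turn right 172°, forward 2.7 m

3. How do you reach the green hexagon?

turn left 146°, forward 2.9 m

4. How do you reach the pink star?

turn left 67°, forward 3.6 m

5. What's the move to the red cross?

turn left 7°, forward 2.3 m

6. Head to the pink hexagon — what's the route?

turn left 123°, forward 1.8 m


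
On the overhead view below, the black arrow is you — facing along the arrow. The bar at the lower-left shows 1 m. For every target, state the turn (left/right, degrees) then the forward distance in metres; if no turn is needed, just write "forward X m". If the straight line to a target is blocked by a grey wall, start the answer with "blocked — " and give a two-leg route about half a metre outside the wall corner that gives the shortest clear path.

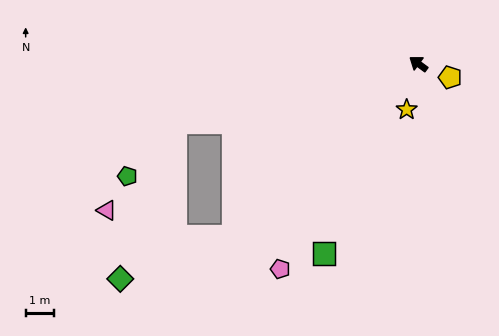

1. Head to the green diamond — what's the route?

blocked — turn left 80°, forward 9.1 m, then turn right 23°, forward 4.3 m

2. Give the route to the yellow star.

turn left 112°, forward 1.7 m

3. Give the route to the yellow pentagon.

turn right 167°, forward 1.2 m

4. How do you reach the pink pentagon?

turn left 92°, forward 8.9 m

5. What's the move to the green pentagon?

blocked — turn left 50°, forward 9.0 m, then turn left 35°, forward 2.6 m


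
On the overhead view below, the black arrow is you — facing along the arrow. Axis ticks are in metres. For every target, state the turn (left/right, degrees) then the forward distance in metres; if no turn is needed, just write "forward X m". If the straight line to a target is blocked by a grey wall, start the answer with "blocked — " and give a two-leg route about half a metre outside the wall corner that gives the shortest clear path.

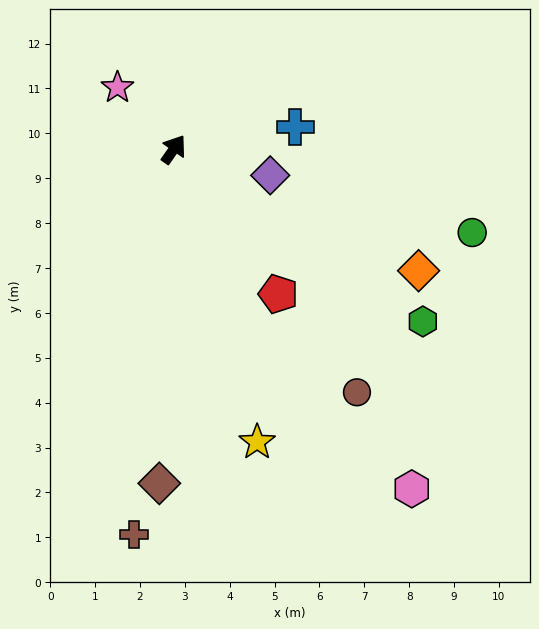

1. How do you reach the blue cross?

turn right 45°, forward 2.8 m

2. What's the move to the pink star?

turn left 77°, forward 1.9 m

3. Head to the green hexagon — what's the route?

turn right 90°, forward 6.7 m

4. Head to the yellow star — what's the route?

turn right 129°, forward 6.8 m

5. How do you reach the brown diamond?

turn right 148°, forward 7.5 m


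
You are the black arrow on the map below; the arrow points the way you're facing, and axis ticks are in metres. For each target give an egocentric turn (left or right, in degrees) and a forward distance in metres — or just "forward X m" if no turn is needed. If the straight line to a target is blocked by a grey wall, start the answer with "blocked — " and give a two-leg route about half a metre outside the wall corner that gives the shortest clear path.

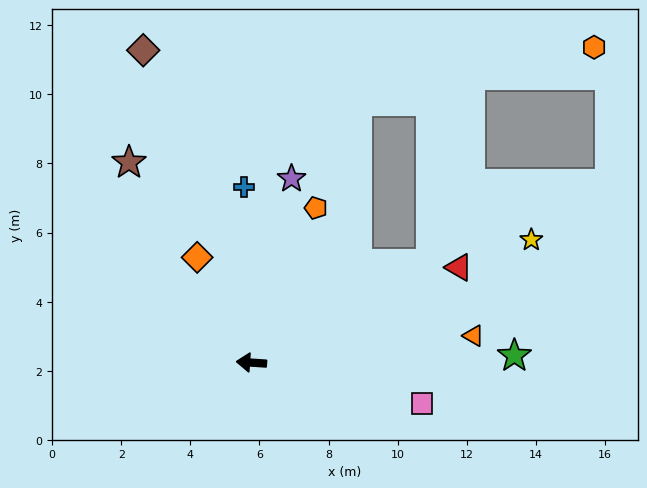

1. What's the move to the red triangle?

turn right 151°, forward 6.6 m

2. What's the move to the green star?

turn right 175°, forward 7.6 m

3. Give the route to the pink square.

turn left 170°, forward 5.1 m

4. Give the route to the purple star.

turn right 98°, forward 5.4 m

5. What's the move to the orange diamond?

turn right 59°, forward 3.4 m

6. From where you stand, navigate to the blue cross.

turn right 84°, forward 5.1 m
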